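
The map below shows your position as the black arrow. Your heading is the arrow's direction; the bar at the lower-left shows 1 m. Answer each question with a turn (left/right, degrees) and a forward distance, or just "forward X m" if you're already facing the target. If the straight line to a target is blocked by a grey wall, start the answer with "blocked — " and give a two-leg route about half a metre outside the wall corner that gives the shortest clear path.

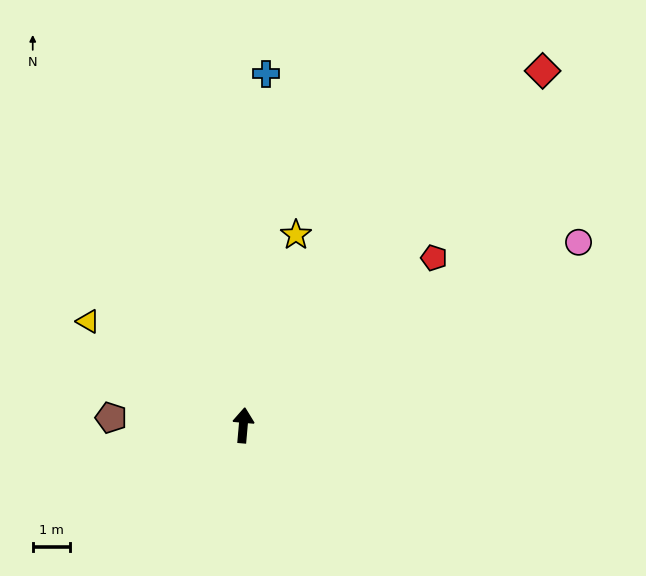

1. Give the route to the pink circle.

turn right 56°, forward 10.2 m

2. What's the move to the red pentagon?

turn right 44°, forward 6.8 m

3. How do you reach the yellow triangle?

turn left 61°, forward 5.0 m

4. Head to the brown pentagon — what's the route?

turn left 92°, forward 3.5 m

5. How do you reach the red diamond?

turn right 35°, forward 12.4 m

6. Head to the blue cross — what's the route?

forward 9.4 m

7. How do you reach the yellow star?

turn right 10°, forward 5.3 m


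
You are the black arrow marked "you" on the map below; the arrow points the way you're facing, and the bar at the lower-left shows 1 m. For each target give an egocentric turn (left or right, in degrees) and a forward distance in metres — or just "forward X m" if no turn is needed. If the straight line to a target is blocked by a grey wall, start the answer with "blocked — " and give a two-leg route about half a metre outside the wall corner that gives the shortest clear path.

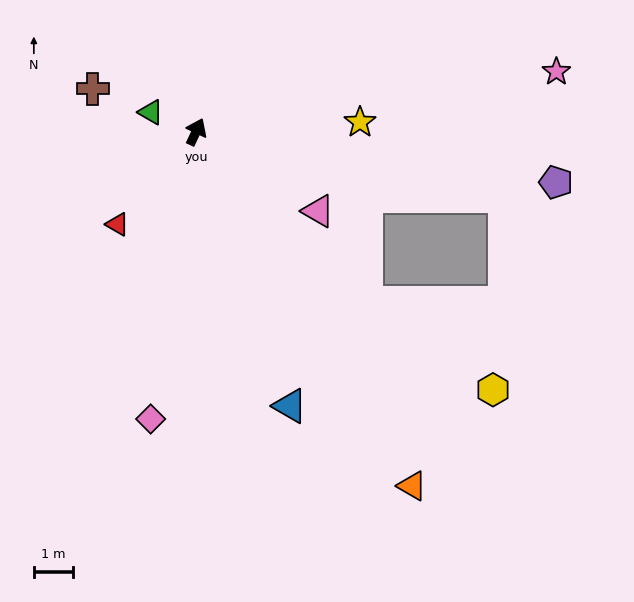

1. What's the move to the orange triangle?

turn right 123°, forward 10.5 m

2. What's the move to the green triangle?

turn left 92°, forward 1.3 m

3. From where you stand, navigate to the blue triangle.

turn right 136°, forward 7.4 m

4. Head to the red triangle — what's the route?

turn left 165°, forward 3.1 m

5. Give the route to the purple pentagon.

turn right 73°, forward 9.2 m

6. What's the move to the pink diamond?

turn right 164°, forward 7.4 m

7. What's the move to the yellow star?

turn right 61°, forward 4.2 m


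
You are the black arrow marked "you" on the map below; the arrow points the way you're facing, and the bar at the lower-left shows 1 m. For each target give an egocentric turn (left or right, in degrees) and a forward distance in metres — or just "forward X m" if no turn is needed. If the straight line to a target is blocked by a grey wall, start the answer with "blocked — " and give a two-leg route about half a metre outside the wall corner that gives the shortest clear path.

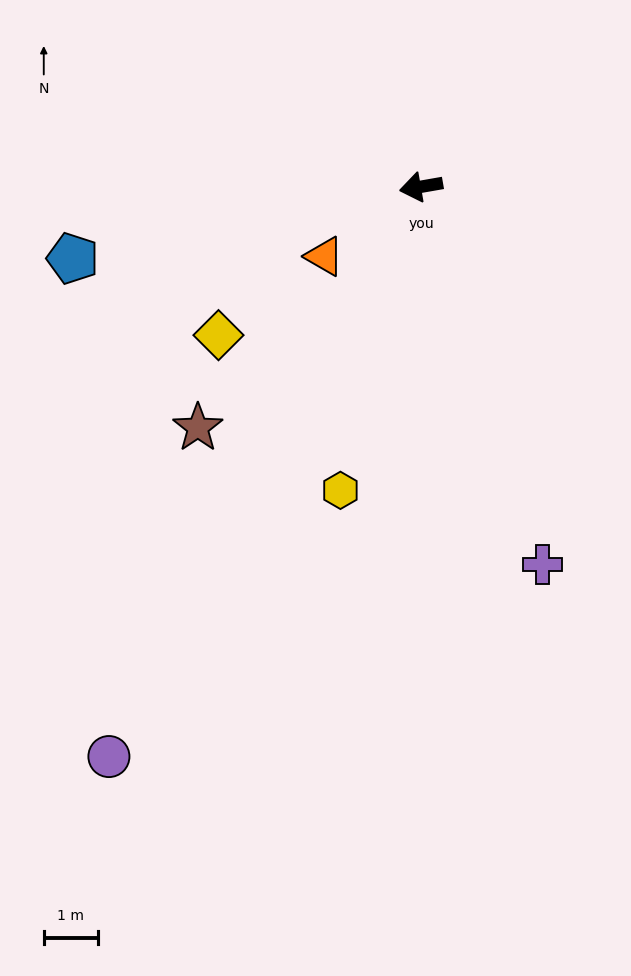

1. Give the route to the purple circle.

turn left 51°, forward 12.0 m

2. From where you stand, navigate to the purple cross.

turn left 98°, forward 7.3 m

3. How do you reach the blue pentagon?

forward 6.5 m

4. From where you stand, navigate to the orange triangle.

turn left 26°, forward 2.2 m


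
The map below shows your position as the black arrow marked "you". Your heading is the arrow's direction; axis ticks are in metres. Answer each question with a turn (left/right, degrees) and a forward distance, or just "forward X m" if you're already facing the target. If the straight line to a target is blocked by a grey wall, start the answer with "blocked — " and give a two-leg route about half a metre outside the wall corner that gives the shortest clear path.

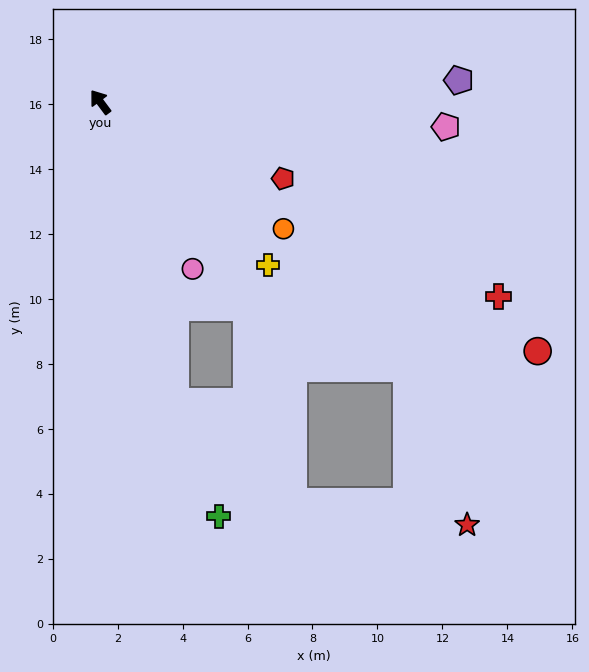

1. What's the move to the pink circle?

turn left 172°, forward 5.9 m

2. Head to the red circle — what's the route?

turn right 156°, forward 15.5 m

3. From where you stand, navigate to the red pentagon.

turn right 149°, forward 6.1 m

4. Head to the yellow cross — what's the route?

turn right 171°, forward 7.2 m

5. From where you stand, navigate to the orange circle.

turn right 161°, forward 6.9 m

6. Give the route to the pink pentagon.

turn right 131°, forward 10.7 m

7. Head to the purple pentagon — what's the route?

turn right 123°, forward 11.1 m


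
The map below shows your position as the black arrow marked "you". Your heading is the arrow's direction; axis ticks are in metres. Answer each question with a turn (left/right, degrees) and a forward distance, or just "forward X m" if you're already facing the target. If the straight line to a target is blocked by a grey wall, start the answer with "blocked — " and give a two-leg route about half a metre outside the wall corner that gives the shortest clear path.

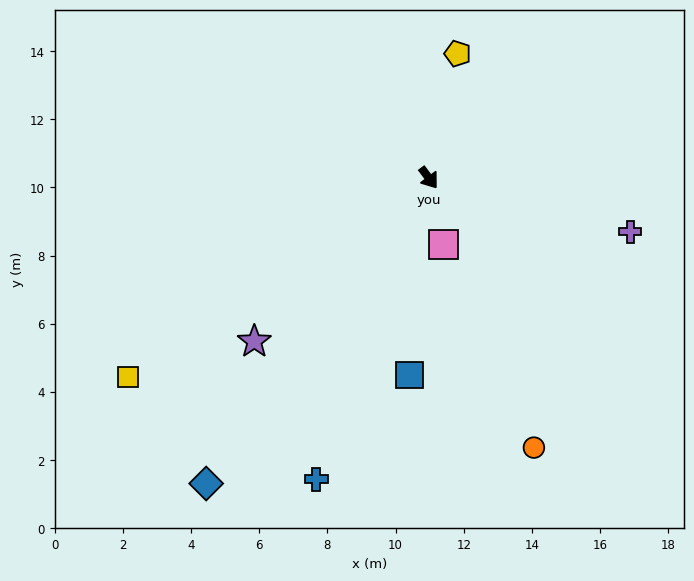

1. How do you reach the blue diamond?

turn right 73°, forward 11.1 m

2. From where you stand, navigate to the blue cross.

turn right 57°, forward 9.4 m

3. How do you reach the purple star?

turn right 84°, forward 7.0 m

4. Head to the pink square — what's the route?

turn right 24°, forward 2.0 m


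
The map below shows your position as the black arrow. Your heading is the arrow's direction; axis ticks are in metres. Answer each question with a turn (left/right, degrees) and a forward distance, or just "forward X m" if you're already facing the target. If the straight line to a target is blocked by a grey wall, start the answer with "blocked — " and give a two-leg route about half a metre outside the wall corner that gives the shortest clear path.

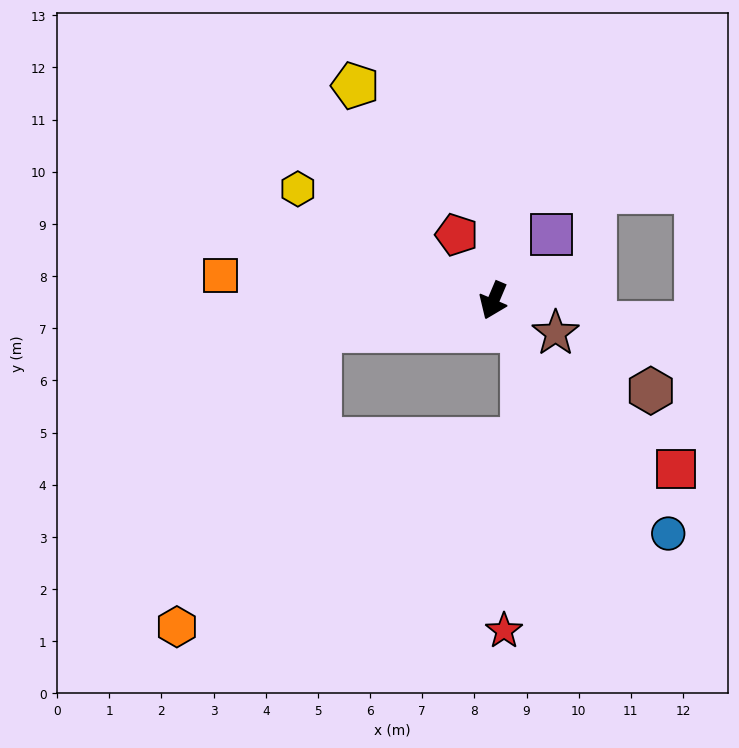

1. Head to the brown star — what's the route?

turn left 85°, forward 1.3 m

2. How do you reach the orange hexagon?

blocked — turn right 57°, forward 3.4 m, then turn left 54°, forward 6.3 m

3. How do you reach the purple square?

turn left 161°, forward 1.7 m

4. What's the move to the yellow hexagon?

turn right 97°, forward 4.3 m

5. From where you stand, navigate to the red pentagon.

turn right 128°, forward 1.4 m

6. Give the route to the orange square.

turn right 72°, forward 5.2 m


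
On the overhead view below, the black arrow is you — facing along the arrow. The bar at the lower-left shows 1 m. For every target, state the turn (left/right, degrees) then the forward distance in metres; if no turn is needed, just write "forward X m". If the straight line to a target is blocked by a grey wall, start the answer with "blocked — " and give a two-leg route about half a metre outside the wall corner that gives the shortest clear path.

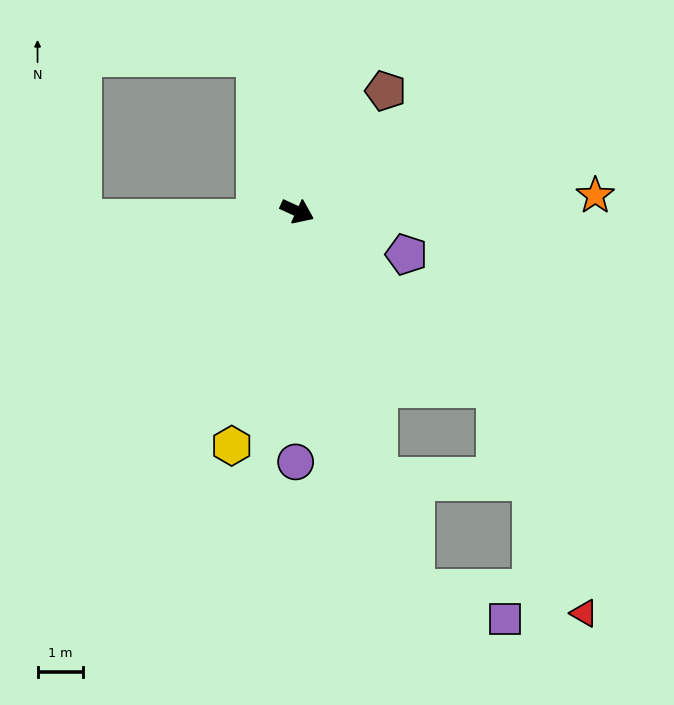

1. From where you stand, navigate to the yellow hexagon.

turn right 81°, forward 5.3 m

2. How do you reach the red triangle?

blocked — turn right 17°, forward 5.8 m, then turn right 27°, forward 5.3 m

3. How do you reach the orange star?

turn left 28°, forward 6.6 m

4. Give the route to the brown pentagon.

turn left 78°, forward 3.3 m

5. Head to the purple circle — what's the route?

turn right 66°, forward 5.5 m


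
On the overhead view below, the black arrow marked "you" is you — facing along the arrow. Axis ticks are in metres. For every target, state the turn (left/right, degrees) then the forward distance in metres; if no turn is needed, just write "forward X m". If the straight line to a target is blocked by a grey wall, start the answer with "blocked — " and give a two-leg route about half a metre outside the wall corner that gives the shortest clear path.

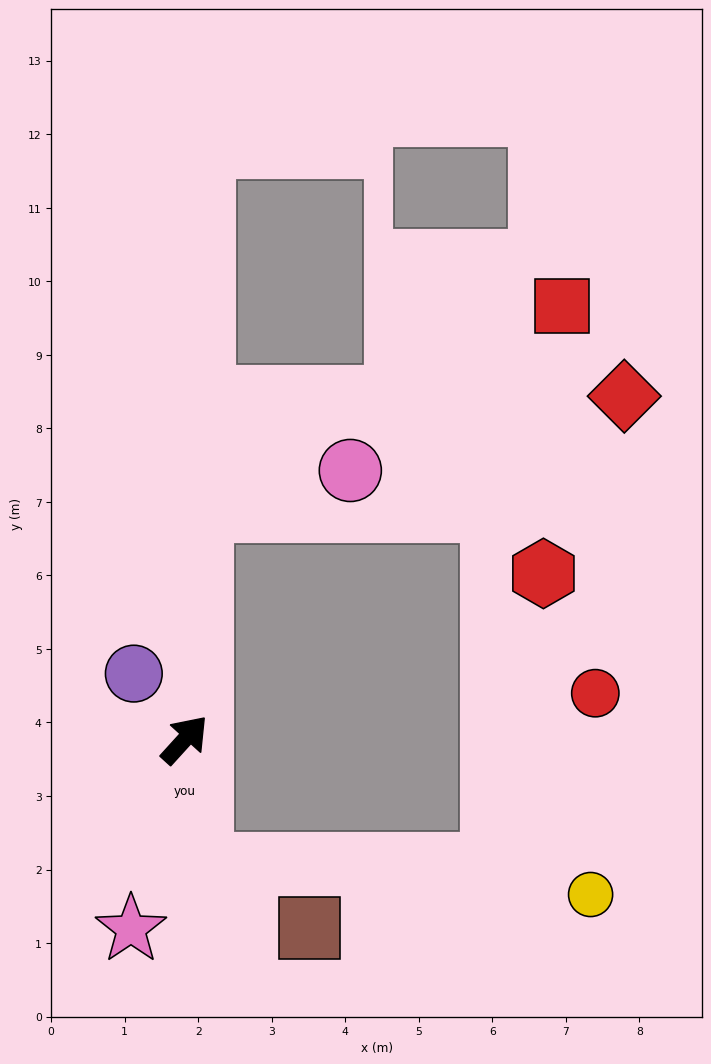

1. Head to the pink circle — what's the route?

blocked — turn left 38°, forward 3.1 m, then turn right 70°, forward 2.1 m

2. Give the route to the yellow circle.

blocked — turn right 130°, forward 1.7 m, then turn left 78°, forward 5.3 m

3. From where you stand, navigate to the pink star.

turn right 154°, forward 2.7 m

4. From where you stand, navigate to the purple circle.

turn left 80°, forward 1.1 m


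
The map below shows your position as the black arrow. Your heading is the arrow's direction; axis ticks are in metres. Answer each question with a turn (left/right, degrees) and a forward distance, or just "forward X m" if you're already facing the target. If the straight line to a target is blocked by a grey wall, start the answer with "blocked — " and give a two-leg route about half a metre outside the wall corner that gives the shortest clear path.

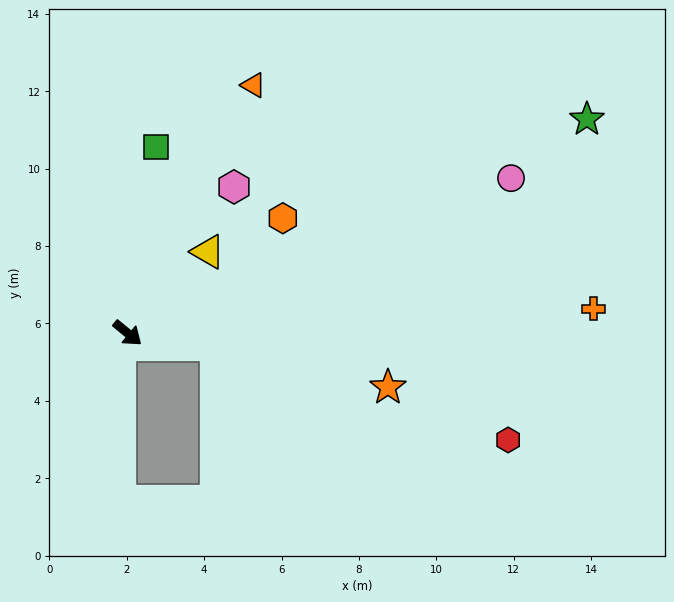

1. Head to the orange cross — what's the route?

turn left 42°, forward 12.0 m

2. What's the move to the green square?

turn left 121°, forward 4.9 m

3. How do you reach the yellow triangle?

turn left 85°, forward 3.0 m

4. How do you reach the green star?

turn left 64°, forward 13.1 m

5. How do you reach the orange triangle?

turn left 103°, forward 7.2 m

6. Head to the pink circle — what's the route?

turn left 61°, forward 10.7 m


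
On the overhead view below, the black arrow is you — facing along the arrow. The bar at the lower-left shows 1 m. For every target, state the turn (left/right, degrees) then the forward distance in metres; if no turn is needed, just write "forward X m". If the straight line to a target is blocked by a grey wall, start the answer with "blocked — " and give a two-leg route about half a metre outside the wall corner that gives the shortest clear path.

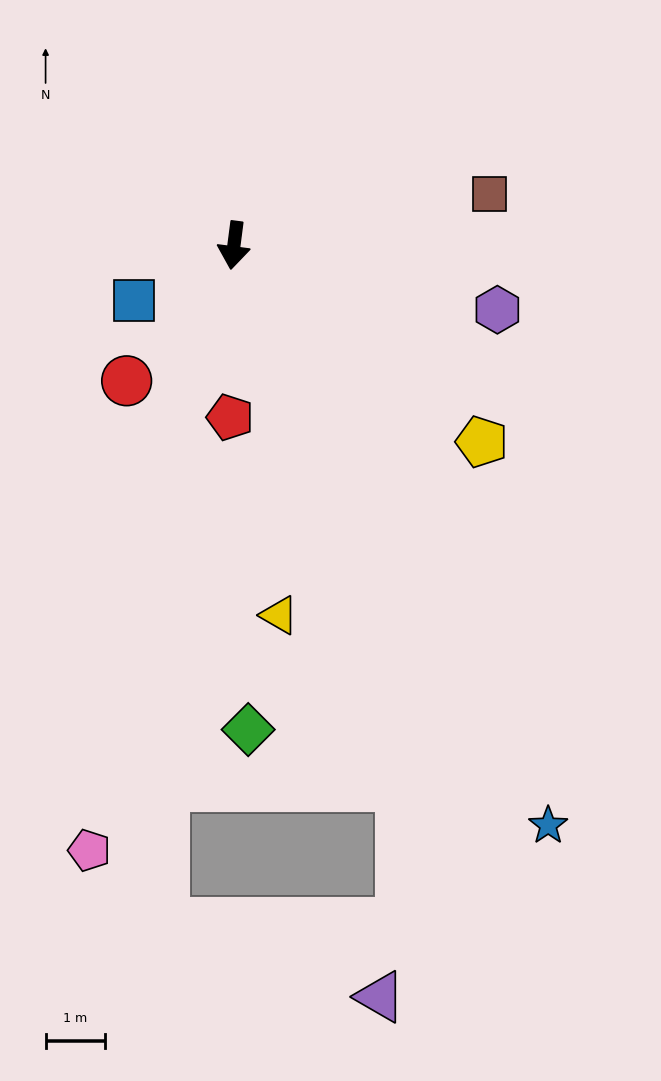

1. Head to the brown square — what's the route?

turn left 109°, forward 4.4 m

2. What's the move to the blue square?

turn right 54°, forward 1.9 m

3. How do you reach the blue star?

turn left 36°, forward 11.2 m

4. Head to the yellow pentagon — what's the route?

turn left 59°, forward 5.3 m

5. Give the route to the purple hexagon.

turn left 84°, forward 4.6 m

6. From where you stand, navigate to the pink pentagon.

turn right 6°, forward 10.5 m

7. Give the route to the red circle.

turn right 31°, forward 2.9 m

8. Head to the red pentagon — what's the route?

turn left 6°, forward 2.9 m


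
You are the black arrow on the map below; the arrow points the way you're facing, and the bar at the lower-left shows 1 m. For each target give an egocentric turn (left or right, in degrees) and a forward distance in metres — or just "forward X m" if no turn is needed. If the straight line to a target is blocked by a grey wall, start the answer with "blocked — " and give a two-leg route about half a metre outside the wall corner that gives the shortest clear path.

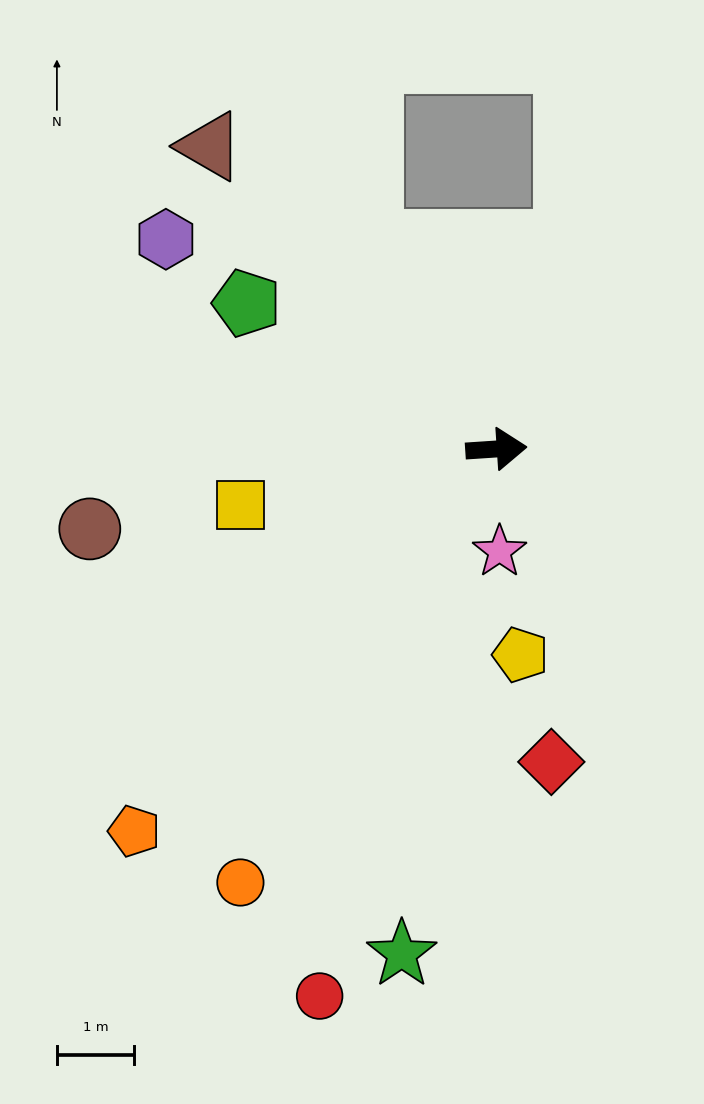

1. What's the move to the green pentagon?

turn left 146°, forward 3.7 m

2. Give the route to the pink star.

turn right 92°, forward 1.3 m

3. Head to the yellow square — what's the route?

turn right 171°, forward 3.4 m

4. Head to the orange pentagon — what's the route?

turn right 137°, forward 6.8 m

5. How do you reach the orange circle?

turn right 124°, forward 6.5 m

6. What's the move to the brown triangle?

turn left 130°, forward 5.4 m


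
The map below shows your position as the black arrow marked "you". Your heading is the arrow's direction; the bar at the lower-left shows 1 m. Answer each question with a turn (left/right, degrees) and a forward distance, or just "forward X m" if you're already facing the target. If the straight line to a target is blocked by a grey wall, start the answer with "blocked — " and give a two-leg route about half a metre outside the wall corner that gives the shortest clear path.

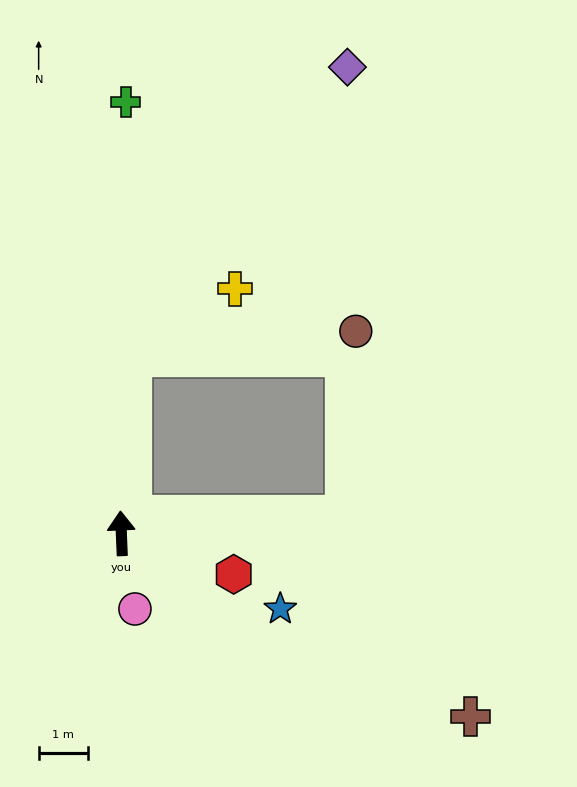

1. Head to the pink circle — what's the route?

turn right 172°, forward 1.6 m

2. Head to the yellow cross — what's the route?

blocked — turn right 6°, forward 3.6 m, then turn right 54°, forward 2.5 m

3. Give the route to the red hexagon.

turn right 112°, forward 2.4 m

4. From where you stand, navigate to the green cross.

turn right 3°, forward 8.8 m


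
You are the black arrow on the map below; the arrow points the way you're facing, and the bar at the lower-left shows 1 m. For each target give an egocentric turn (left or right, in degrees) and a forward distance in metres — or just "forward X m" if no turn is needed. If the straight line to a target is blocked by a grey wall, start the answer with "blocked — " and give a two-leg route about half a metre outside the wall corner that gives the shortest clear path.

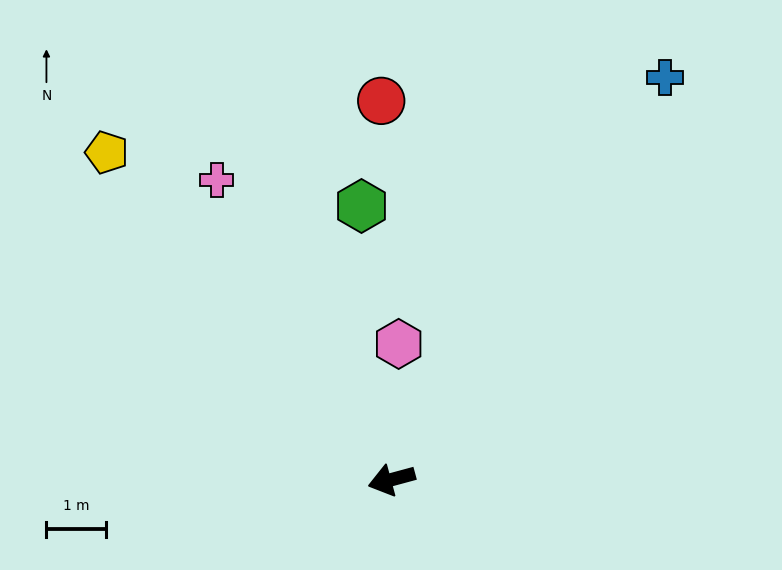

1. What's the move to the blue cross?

turn right 139°, forward 8.2 m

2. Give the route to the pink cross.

turn right 75°, forward 5.9 m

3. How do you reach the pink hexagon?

turn right 108°, forward 2.3 m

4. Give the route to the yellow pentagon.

turn right 64°, forward 7.3 m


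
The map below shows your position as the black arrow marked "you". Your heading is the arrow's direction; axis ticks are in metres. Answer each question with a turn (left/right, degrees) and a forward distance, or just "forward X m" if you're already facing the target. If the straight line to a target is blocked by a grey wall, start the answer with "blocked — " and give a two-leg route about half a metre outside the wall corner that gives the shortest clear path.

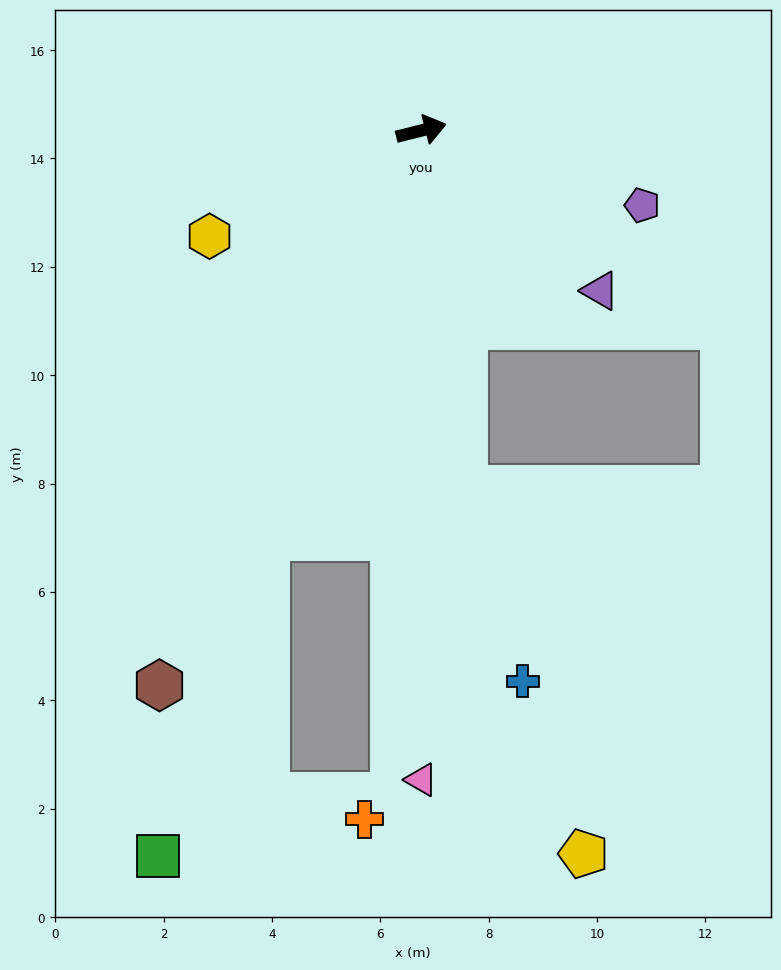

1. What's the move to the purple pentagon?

turn right 33°, forward 4.3 m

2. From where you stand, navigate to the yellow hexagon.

turn right 168°, forward 4.4 m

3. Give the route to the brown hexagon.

turn right 129°, forward 11.3 m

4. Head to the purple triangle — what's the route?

turn right 56°, forward 4.4 m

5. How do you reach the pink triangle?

turn right 104°, forward 12.0 m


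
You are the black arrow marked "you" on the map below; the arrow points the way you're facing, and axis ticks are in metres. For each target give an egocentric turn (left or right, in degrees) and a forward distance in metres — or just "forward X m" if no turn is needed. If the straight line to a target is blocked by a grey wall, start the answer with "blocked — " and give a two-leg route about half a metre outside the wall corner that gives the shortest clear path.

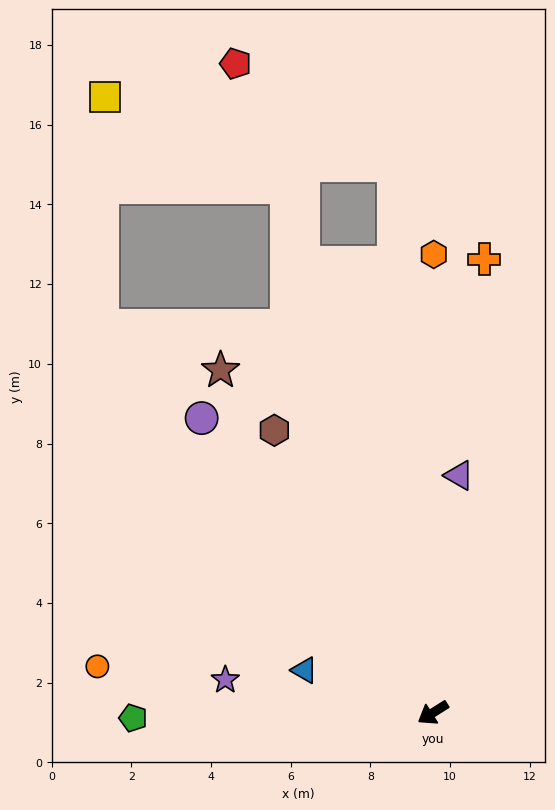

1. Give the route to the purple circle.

turn right 84°, forward 9.4 m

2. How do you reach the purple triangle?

turn right 128°, forward 6.0 m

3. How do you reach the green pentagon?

turn right 31°, forward 7.5 m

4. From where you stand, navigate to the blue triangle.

turn right 50°, forward 3.4 m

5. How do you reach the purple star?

turn right 41°, forward 5.3 m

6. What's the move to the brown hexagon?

turn right 93°, forward 8.1 m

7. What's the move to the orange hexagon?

turn right 122°, forward 11.5 m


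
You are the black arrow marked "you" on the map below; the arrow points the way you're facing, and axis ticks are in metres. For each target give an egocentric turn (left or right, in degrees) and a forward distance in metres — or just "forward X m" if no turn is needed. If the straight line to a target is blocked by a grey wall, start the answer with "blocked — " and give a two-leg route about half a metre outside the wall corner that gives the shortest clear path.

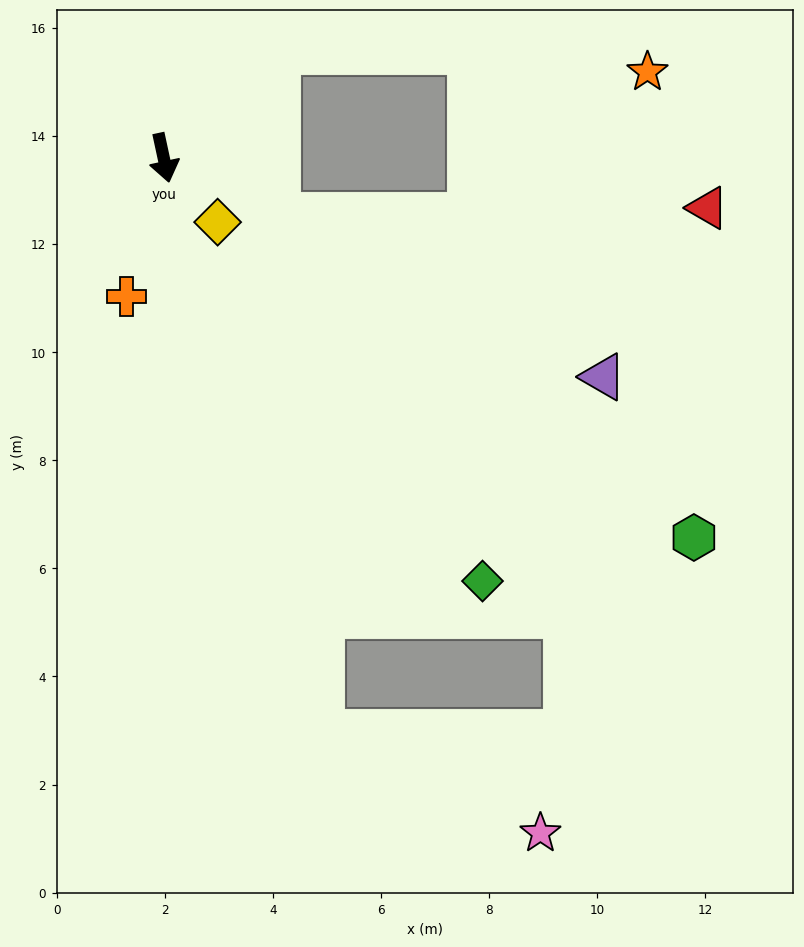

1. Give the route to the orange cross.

turn right 27°, forward 2.7 m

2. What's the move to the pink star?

blocked — turn left 3°, forward 11.0 m, then turn left 50°, forward 4.4 m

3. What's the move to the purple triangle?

turn left 51°, forward 9.1 m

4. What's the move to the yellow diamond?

turn left 28°, forward 1.6 m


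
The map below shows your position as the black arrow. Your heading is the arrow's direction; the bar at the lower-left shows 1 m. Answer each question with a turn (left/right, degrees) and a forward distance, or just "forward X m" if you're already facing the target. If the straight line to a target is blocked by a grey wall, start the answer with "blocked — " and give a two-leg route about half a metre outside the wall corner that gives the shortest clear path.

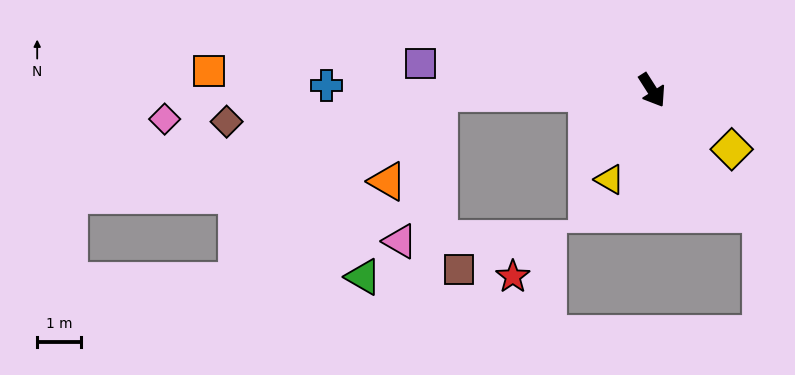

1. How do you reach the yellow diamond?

turn left 21°, forward 2.3 m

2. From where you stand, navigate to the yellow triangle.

turn right 58°, forward 2.3 m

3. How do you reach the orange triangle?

blocked — turn right 122°, forward 4.9 m, then turn left 59°, forward 2.3 m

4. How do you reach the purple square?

turn right 129°, forward 5.3 m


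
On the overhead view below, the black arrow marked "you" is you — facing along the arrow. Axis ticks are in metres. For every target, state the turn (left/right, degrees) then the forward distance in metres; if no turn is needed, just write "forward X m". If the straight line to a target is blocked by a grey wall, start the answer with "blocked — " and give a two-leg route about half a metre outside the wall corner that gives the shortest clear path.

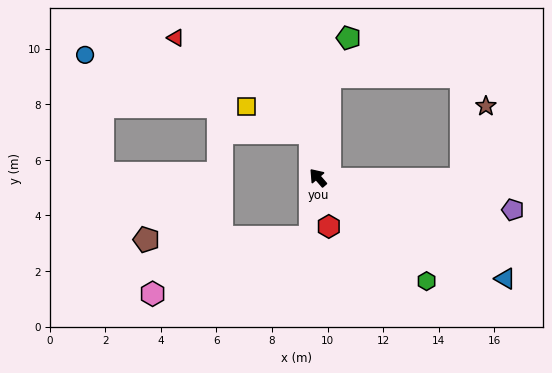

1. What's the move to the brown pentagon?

blocked — turn left 131°, forward 2.2 m, then turn right 81°, forward 5.9 m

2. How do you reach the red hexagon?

turn left 152°, forward 1.8 m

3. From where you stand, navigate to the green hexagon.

turn right 175°, forward 5.4 m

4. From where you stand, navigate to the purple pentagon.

turn right 140°, forward 7.1 m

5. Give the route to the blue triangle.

turn right 159°, forward 7.7 m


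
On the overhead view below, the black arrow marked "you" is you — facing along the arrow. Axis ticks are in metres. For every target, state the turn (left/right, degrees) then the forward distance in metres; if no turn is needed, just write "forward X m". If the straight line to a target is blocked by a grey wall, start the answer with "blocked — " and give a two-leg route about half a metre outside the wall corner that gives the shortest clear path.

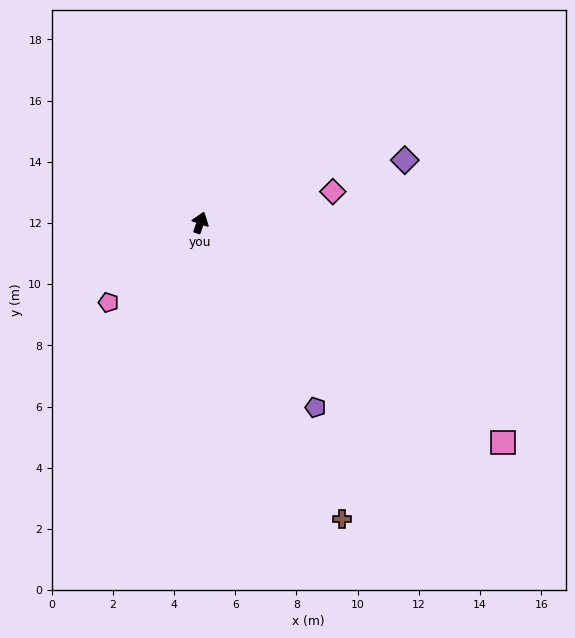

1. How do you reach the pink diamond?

turn right 58°, forward 4.4 m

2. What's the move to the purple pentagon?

turn right 129°, forward 7.1 m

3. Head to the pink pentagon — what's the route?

turn left 150°, forward 4.0 m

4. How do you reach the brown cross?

turn right 135°, forward 10.7 m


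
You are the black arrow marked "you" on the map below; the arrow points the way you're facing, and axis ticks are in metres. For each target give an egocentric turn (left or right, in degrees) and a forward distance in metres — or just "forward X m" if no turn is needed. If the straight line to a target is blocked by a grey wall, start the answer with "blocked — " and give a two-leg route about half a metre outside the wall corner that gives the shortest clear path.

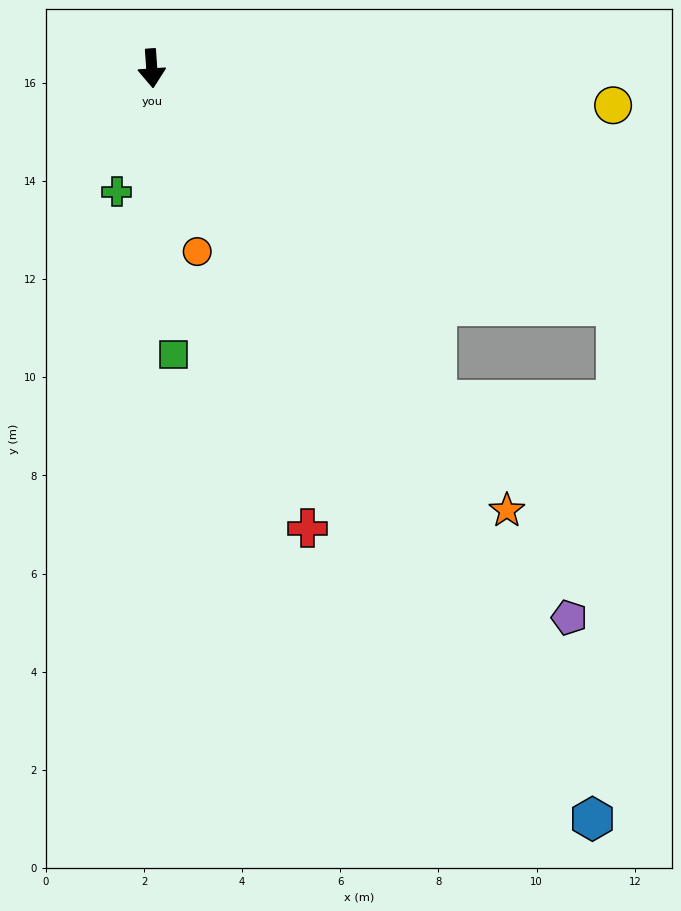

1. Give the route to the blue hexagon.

turn left 26°, forward 17.7 m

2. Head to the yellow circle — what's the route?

turn left 81°, forward 9.4 m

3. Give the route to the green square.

forward 5.9 m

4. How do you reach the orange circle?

turn left 10°, forward 3.8 m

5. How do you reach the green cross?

turn right 20°, forward 2.6 m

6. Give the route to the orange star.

turn left 35°, forward 11.6 m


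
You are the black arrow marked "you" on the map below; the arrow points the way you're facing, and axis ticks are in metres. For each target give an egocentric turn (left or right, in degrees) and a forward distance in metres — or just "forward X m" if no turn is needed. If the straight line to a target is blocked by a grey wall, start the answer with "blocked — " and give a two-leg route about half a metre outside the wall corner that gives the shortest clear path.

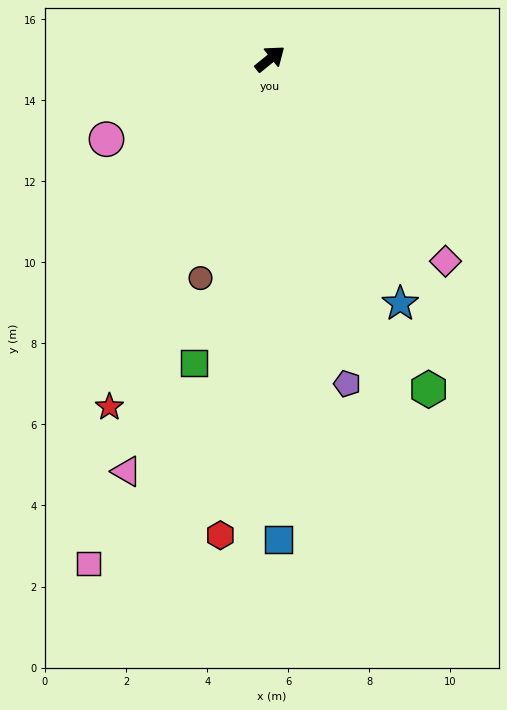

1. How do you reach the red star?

turn right 154°, forward 9.5 m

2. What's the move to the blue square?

turn right 128°, forward 11.9 m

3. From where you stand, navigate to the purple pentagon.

turn right 116°, forward 8.2 m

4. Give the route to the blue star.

turn right 101°, forward 6.8 m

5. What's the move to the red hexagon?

turn right 135°, forward 11.8 m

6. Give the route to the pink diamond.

turn right 88°, forward 6.6 m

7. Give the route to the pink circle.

turn left 167°, forward 4.5 m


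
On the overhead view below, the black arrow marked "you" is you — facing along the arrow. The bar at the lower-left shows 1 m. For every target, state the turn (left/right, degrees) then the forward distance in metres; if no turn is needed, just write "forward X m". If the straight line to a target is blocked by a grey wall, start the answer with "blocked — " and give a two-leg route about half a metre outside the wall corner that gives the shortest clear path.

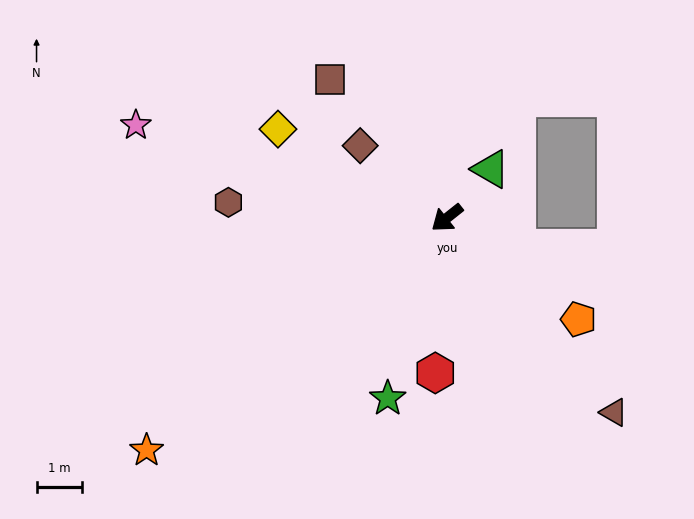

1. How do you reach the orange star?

forward 8.4 m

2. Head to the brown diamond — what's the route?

turn right 78°, forward 2.5 m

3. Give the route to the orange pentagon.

turn left 104°, forward 3.7 m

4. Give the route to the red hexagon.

turn left 47°, forward 3.4 m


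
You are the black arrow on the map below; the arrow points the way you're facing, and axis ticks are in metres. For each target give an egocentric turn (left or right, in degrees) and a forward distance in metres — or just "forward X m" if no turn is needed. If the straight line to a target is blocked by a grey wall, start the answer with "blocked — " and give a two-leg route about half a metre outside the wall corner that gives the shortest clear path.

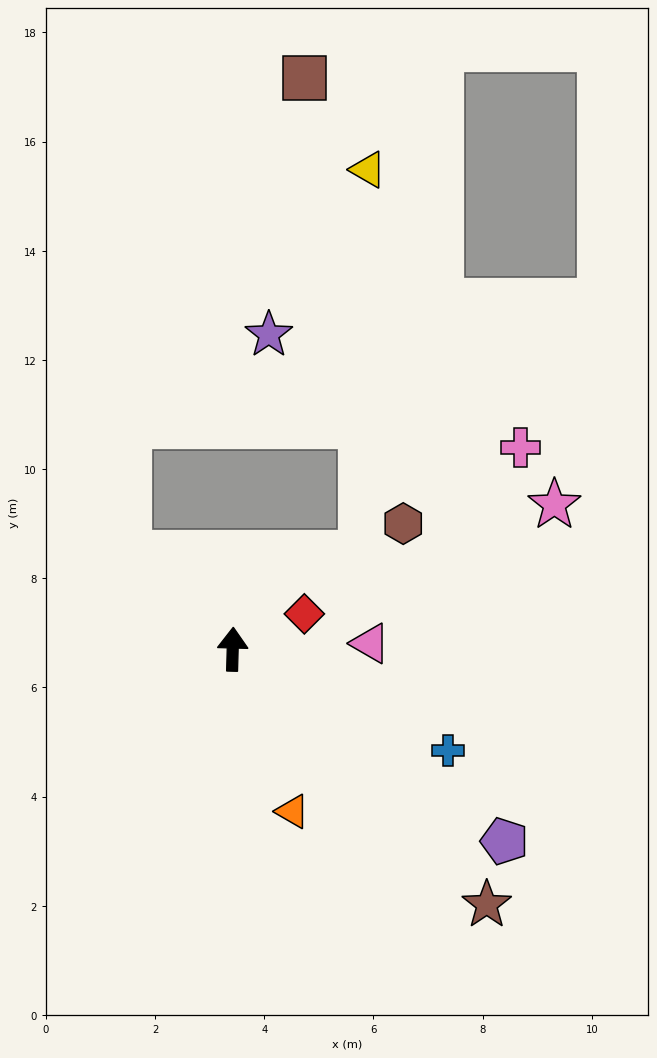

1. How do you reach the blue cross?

turn right 114°, forward 4.4 m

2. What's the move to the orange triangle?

turn right 158°, forward 3.2 m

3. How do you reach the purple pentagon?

turn right 124°, forward 6.1 m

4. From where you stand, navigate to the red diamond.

turn right 62°, forward 1.5 m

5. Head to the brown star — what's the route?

turn right 134°, forward 6.6 m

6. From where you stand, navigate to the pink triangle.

turn right 86°, forward 2.5 m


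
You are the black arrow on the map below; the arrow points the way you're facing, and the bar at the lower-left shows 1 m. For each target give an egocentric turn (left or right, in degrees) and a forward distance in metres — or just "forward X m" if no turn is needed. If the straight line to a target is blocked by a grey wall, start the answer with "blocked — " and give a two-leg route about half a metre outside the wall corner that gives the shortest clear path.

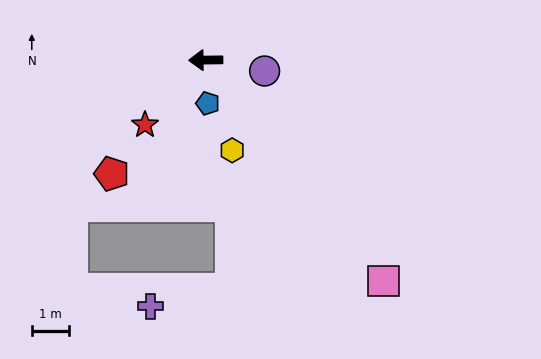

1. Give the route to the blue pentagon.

turn left 92°, forward 1.2 m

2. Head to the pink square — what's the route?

turn left 128°, forward 7.6 m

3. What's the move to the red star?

turn left 46°, forward 2.4 m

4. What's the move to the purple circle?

turn left 169°, forward 1.6 m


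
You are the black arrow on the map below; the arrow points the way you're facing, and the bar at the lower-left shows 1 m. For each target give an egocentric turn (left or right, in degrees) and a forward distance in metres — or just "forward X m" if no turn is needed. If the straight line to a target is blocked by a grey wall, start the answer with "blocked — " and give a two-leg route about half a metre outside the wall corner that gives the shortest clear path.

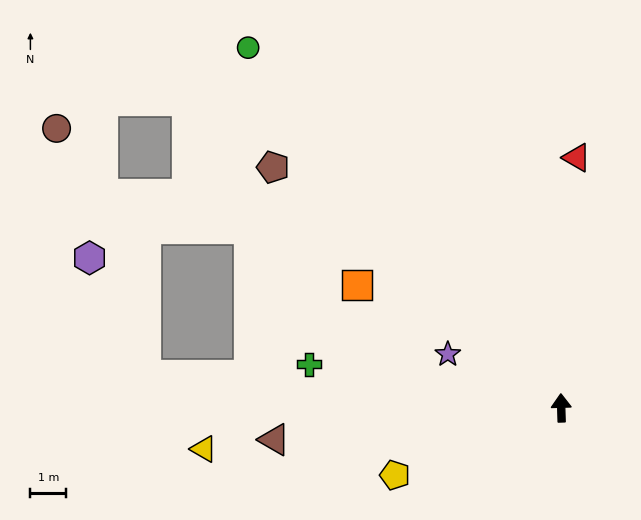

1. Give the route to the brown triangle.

turn left 95°, forward 8.1 m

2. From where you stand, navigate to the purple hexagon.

blocked — turn left 84°, forward 11.6 m, then turn right 60°, forward 3.6 m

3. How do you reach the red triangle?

turn right 5°, forward 7.0 m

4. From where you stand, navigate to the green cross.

turn left 79°, forward 7.1 m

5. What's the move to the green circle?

turn left 39°, forward 13.3 m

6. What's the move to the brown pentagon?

turn left 48°, forward 10.5 m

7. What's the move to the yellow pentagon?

turn left 110°, forward 5.0 m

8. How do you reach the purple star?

turn left 63°, forward 3.5 m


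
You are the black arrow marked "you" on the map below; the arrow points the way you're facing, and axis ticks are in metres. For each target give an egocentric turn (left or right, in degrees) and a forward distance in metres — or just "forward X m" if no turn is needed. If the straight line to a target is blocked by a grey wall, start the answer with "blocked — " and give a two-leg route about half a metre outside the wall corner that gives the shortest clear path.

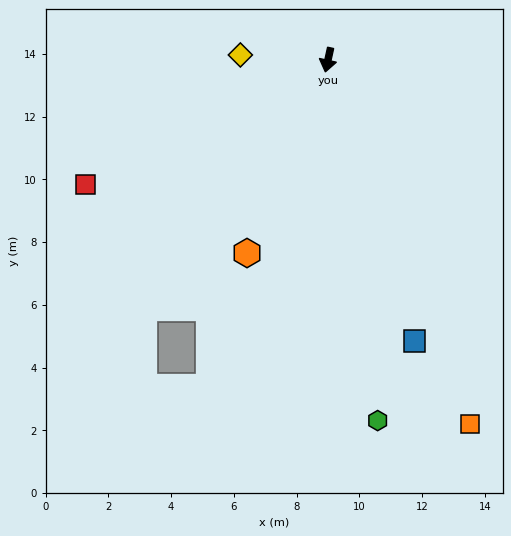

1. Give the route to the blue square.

turn left 29°, forward 9.4 m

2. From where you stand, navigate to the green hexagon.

turn left 20°, forward 11.6 m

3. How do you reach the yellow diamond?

turn right 81°, forward 2.8 m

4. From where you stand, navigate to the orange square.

turn left 34°, forward 12.5 m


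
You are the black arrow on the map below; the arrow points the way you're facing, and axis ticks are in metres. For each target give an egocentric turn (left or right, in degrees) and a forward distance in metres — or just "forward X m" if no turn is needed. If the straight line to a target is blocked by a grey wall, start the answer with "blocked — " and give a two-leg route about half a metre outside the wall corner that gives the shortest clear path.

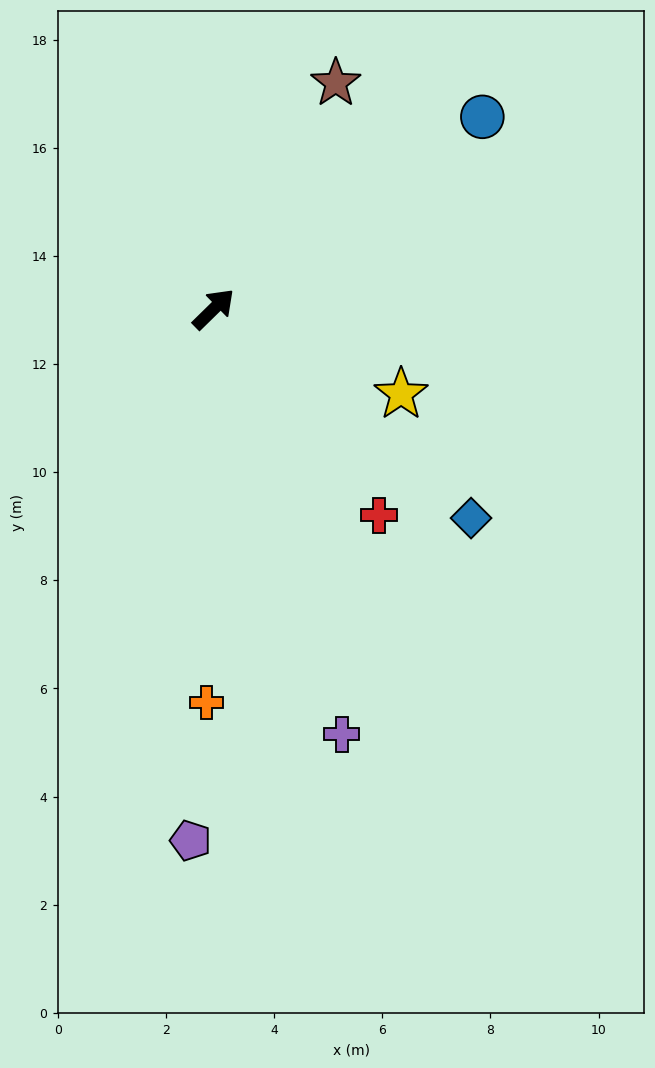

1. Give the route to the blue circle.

turn right 9°, forward 6.1 m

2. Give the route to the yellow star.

turn right 69°, forward 3.8 m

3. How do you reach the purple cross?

turn right 118°, forward 8.2 m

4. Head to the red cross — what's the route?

turn right 96°, forward 4.9 m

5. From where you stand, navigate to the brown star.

turn left 17°, forward 4.8 m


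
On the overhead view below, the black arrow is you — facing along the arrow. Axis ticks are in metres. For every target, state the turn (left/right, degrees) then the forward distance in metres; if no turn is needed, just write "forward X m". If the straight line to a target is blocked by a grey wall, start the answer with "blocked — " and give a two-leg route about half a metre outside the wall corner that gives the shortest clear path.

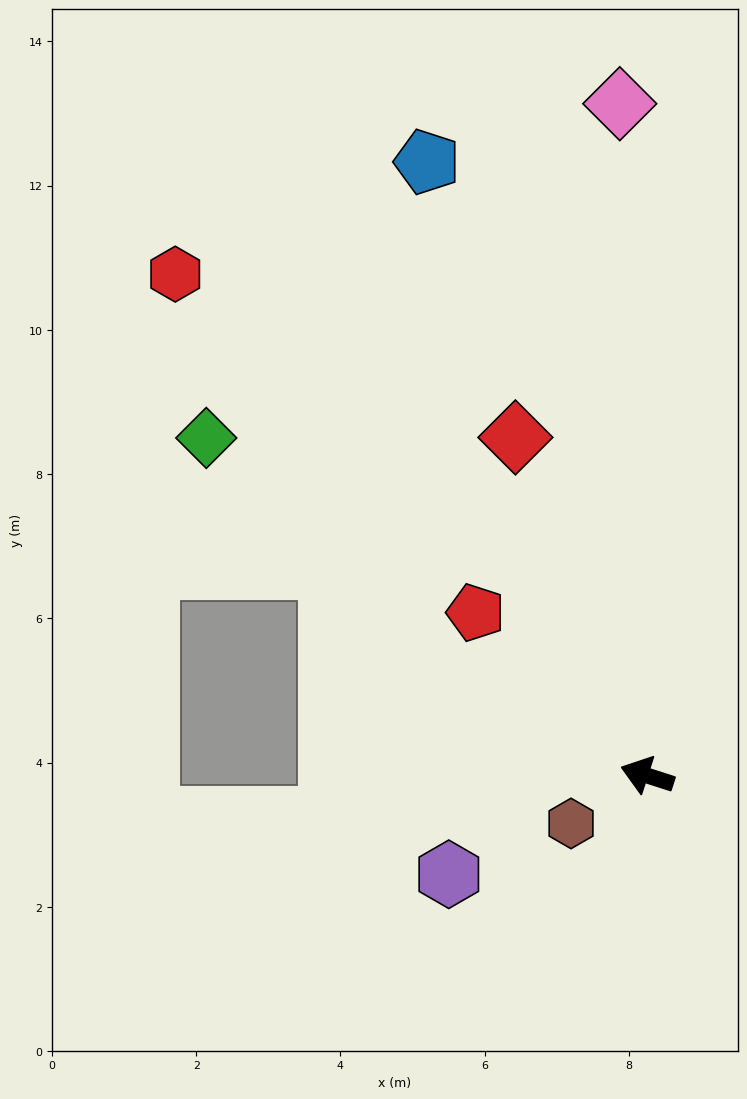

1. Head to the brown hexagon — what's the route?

turn left 50°, forward 1.2 m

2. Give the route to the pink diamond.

turn right 70°, forward 9.3 m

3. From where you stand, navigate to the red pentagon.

turn right 26°, forward 3.3 m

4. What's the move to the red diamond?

turn right 51°, forward 5.0 m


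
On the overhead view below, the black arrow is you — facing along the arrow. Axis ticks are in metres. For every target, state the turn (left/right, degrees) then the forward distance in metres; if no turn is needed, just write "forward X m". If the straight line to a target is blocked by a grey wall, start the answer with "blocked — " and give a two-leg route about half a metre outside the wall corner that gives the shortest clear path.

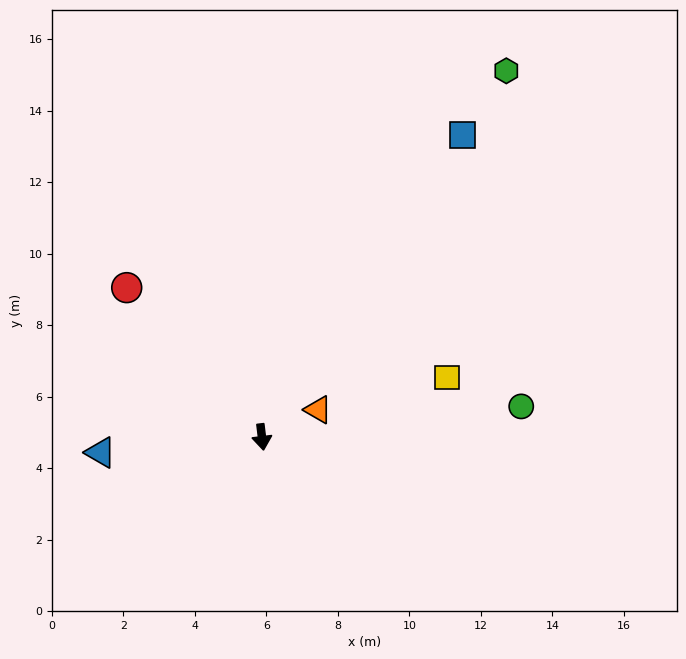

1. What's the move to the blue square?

turn left 140°, forward 10.1 m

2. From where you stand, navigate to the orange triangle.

turn left 109°, forward 1.7 m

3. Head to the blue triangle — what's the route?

turn right 91°, forward 4.5 m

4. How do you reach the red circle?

turn right 145°, forward 5.6 m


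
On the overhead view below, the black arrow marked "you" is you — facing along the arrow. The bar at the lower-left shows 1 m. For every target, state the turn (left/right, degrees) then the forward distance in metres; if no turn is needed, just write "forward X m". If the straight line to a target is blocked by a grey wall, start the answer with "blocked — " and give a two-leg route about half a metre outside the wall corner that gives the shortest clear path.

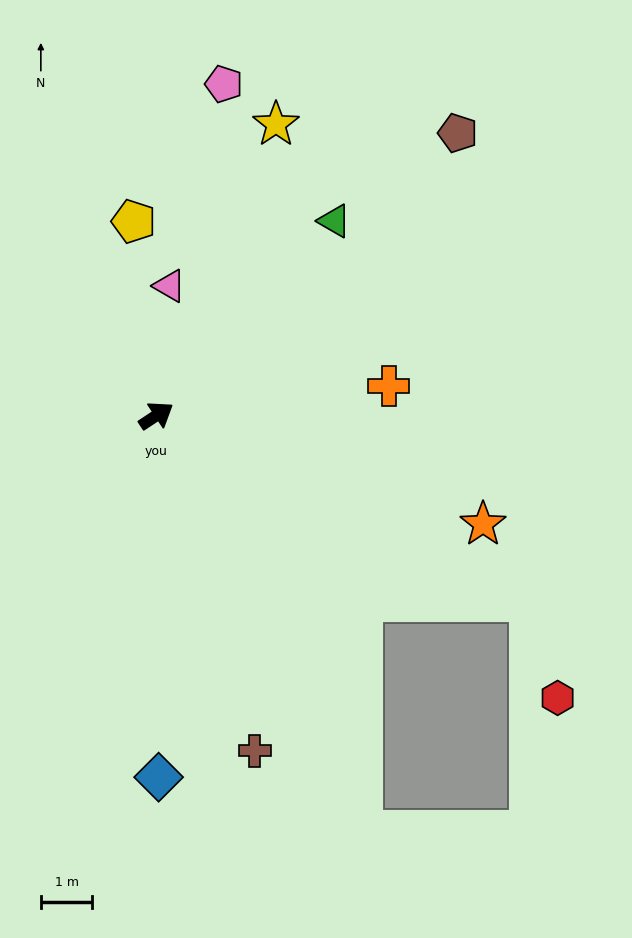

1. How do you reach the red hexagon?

blocked — turn right 60°, forward 8.1 m, then turn right 49°, forward 2.0 m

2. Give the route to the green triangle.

turn left 14°, forward 5.1 m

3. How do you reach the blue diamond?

turn right 123°, forward 7.0 m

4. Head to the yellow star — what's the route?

turn left 34°, forward 6.1 m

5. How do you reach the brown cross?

turn right 107°, forward 6.8 m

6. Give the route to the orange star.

turn right 52°, forward 6.7 m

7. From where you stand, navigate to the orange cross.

turn right 26°, forward 4.6 m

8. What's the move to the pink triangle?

turn left 51°, forward 2.5 m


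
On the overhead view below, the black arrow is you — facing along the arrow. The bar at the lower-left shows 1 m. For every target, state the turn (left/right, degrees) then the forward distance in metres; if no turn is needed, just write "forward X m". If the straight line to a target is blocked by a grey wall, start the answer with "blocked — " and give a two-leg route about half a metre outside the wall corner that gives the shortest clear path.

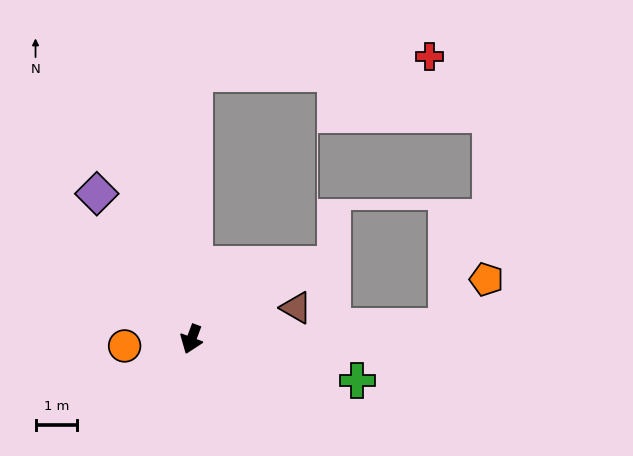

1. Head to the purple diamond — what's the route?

turn right 127°, forward 4.2 m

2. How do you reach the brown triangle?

turn left 127°, forward 2.6 m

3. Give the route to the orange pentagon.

blocked — turn left 114°, forward 6.1 m, then turn left 45°, forward 1.5 m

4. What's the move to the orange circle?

turn right 64°, forward 1.6 m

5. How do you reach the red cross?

blocked — turn right 160°, forward 6.4 m, then turn right 85°, forward 5.6 m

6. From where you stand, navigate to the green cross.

turn left 96°, forward 4.1 m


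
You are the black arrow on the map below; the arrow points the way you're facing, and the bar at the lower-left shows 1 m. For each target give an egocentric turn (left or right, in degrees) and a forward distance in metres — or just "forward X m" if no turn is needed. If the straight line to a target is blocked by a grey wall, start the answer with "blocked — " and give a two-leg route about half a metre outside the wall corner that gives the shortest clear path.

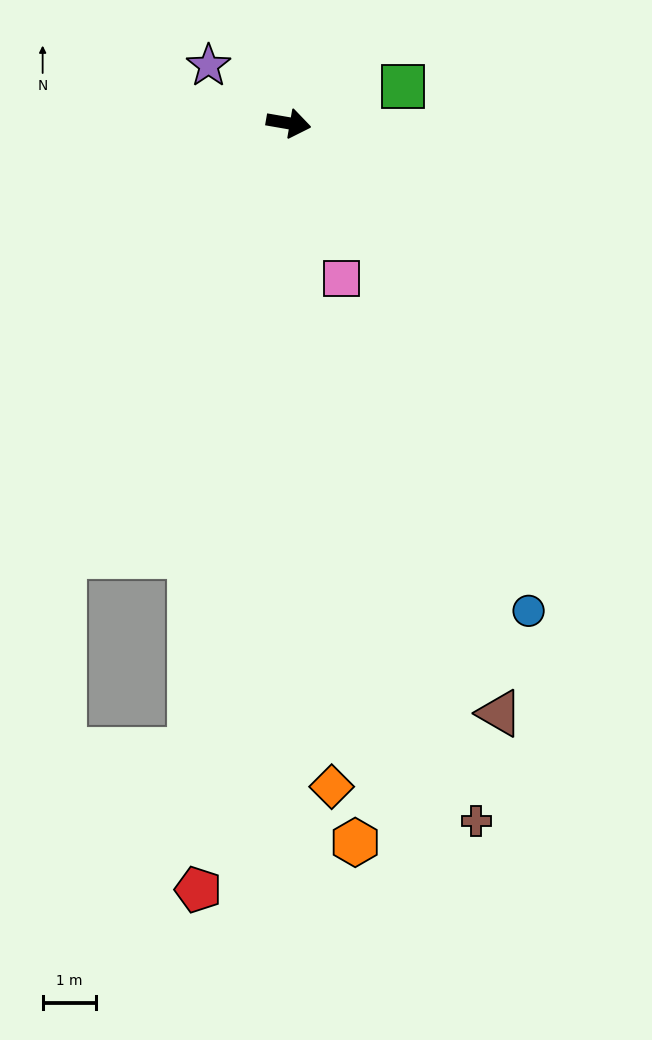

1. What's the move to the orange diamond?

turn right 76°, forward 12.6 m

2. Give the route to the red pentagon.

turn right 87°, forward 14.6 m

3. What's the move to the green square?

turn left 28°, forward 2.3 m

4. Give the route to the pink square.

turn right 61°, forward 3.1 m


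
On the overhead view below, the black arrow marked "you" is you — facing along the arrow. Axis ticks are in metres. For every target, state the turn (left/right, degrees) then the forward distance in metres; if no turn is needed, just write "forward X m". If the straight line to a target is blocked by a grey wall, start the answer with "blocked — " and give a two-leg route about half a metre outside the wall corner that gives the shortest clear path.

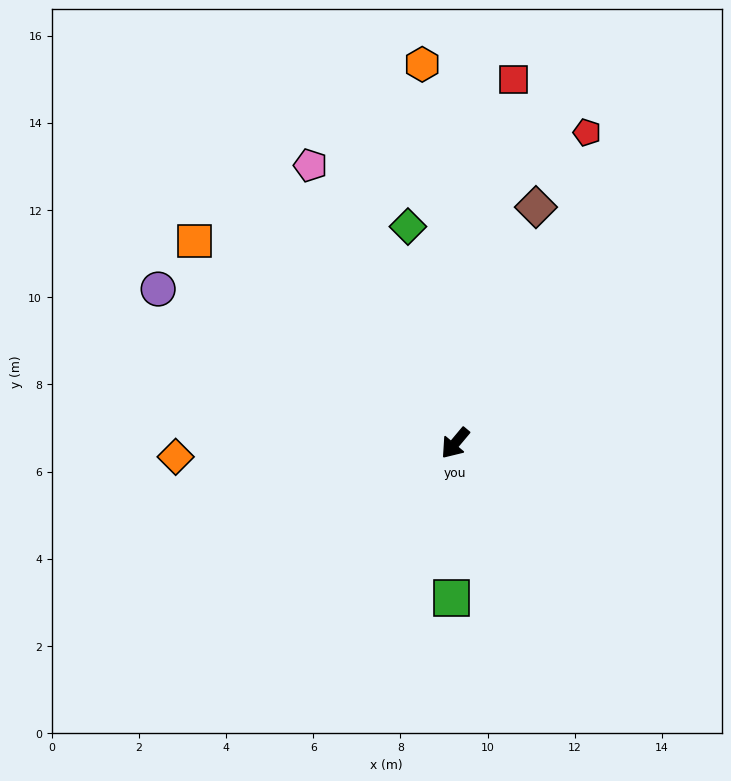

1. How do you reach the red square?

turn right 149°, forward 8.4 m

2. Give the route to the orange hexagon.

turn right 135°, forward 8.7 m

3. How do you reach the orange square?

turn right 88°, forward 7.6 m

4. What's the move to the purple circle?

turn right 77°, forward 7.7 m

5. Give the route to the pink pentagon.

turn right 113°, forward 7.2 m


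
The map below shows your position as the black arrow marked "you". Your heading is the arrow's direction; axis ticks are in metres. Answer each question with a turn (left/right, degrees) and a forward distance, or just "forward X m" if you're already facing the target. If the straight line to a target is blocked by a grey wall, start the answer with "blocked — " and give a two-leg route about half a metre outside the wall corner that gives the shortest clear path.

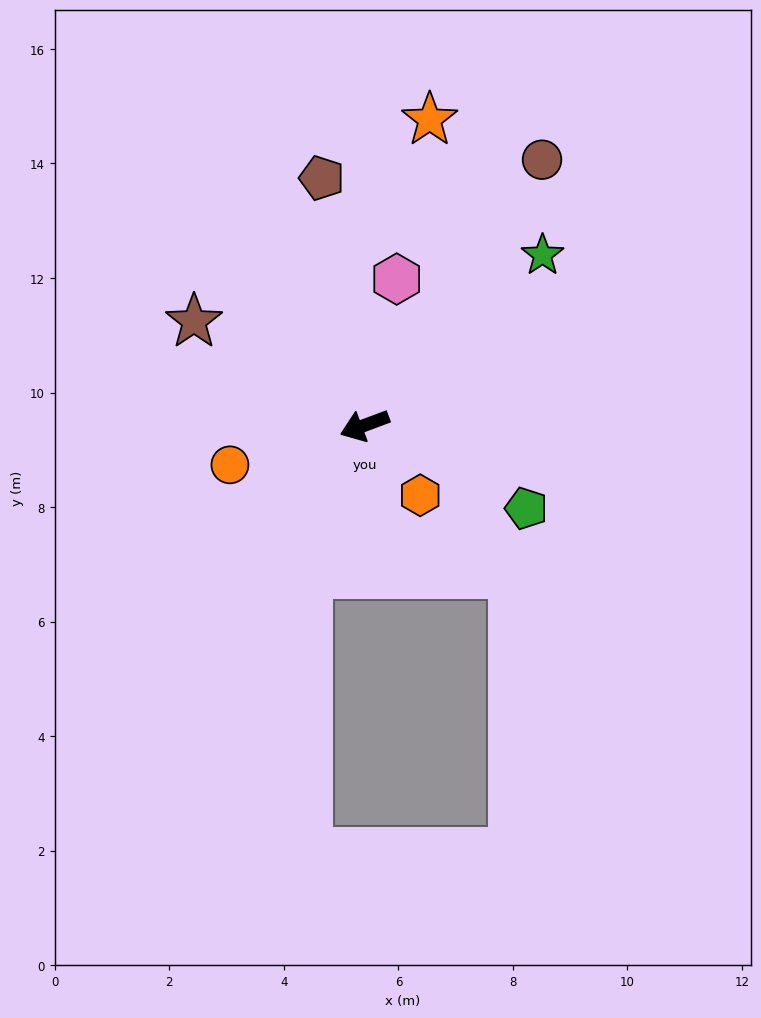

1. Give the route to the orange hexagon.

turn left 108°, forward 1.6 m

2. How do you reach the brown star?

turn right 52°, forward 3.5 m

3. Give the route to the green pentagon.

turn left 132°, forward 3.2 m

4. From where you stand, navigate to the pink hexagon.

turn right 123°, forward 2.6 m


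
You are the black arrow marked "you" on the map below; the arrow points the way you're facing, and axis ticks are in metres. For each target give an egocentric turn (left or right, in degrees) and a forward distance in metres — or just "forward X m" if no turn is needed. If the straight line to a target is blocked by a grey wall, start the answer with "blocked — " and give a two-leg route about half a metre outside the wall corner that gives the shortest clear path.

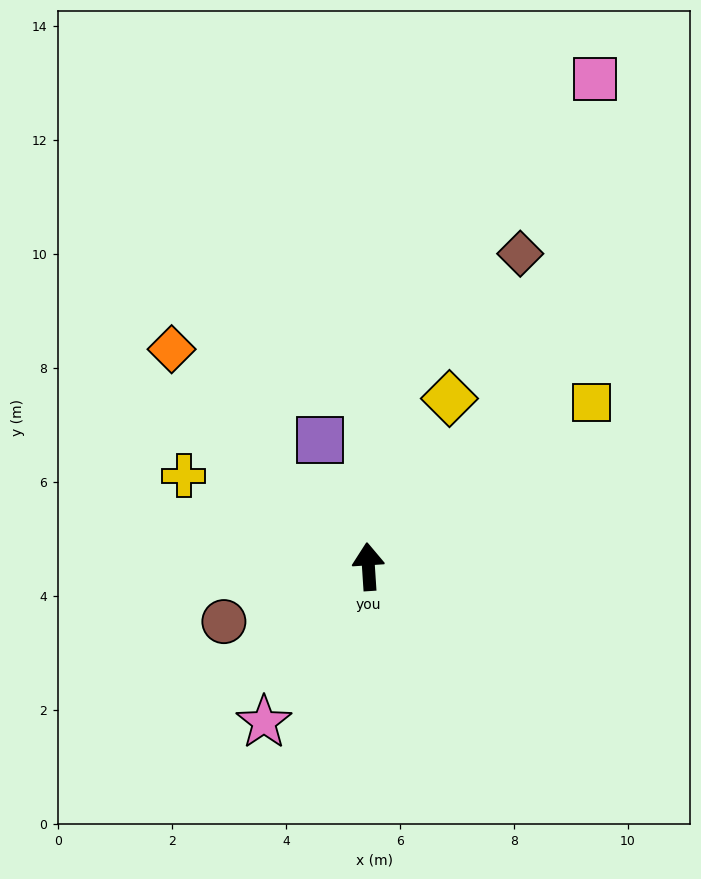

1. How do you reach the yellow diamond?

turn right 29°, forward 3.3 m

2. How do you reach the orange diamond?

turn left 38°, forward 5.1 m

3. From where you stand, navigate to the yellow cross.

turn left 60°, forward 3.6 m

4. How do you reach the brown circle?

turn left 107°, forward 2.7 m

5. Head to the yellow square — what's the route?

turn right 57°, forward 4.9 m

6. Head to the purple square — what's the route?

turn left 17°, forward 2.4 m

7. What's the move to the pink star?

turn left 142°, forward 3.3 m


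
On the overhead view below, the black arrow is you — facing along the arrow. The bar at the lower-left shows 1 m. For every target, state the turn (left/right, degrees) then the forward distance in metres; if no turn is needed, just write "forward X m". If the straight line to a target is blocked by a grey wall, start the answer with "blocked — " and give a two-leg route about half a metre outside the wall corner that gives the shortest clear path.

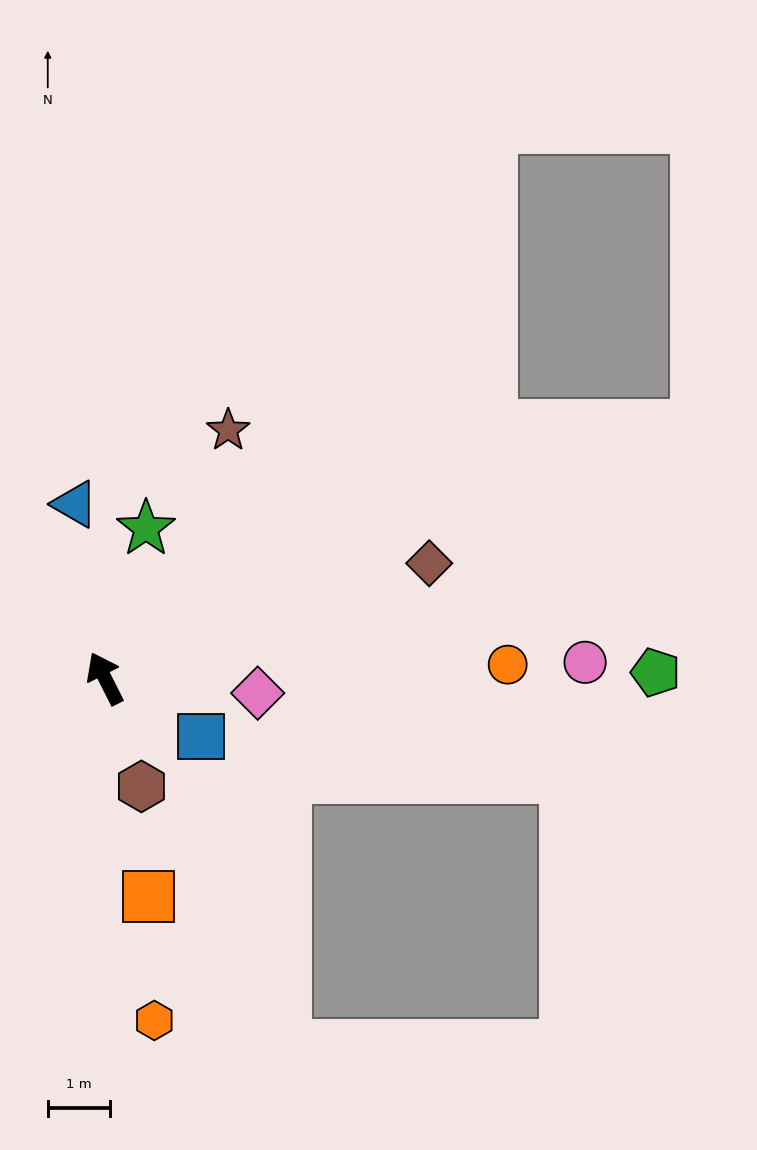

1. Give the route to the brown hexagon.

turn left 172°, forward 1.8 m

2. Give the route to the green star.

turn right 42°, forward 2.5 m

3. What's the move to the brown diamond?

turn right 97°, forward 5.6 m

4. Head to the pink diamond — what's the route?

turn right 122°, forward 2.5 m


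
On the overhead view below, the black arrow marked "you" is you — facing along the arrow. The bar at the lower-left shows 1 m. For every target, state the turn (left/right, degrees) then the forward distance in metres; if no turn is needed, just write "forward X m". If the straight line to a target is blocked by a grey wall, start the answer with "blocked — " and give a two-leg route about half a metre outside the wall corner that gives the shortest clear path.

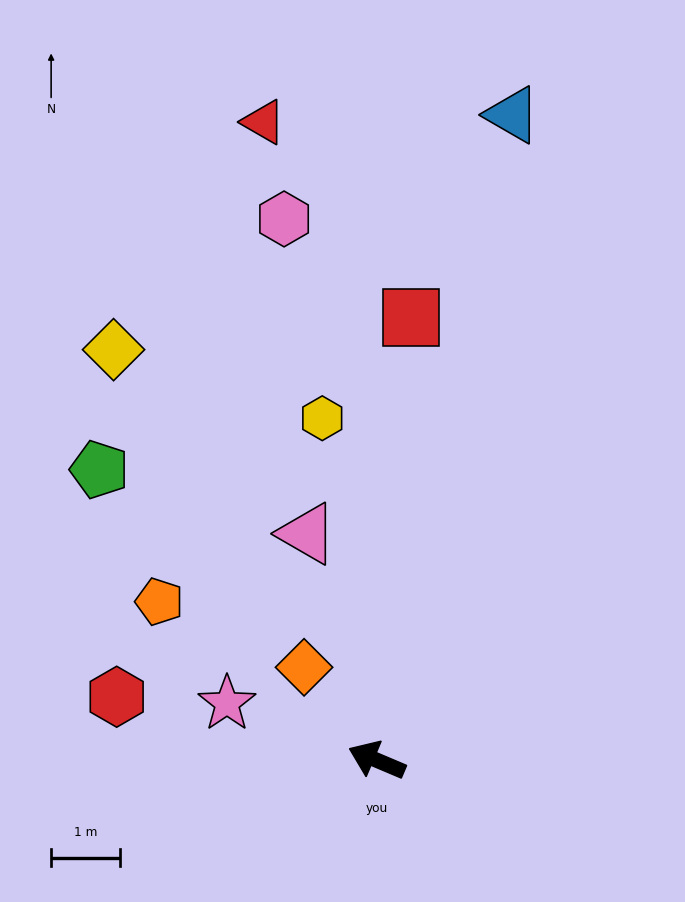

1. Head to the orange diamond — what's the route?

turn right 29°, forward 1.7 m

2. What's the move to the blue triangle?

turn right 79°, forward 9.5 m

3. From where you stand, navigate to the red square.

turn right 71°, forward 6.4 m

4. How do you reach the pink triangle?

turn right 50°, forward 3.4 m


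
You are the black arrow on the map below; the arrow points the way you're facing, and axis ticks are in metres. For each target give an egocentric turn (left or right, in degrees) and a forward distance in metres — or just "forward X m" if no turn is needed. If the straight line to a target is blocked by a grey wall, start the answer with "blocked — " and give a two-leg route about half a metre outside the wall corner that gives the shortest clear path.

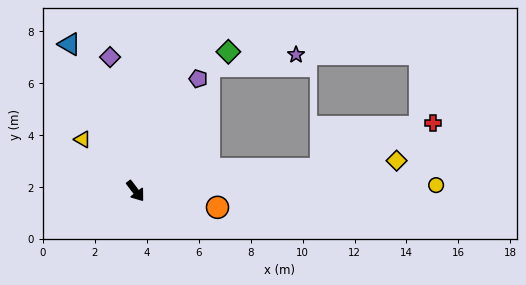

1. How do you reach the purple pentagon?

turn left 114°, forward 5.0 m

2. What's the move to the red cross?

blocked — turn left 60°, forward 7.2 m, then turn left 15°, forward 4.7 m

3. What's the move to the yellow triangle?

turn right 171°, forward 2.8 m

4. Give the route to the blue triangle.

turn left 167°, forward 6.2 m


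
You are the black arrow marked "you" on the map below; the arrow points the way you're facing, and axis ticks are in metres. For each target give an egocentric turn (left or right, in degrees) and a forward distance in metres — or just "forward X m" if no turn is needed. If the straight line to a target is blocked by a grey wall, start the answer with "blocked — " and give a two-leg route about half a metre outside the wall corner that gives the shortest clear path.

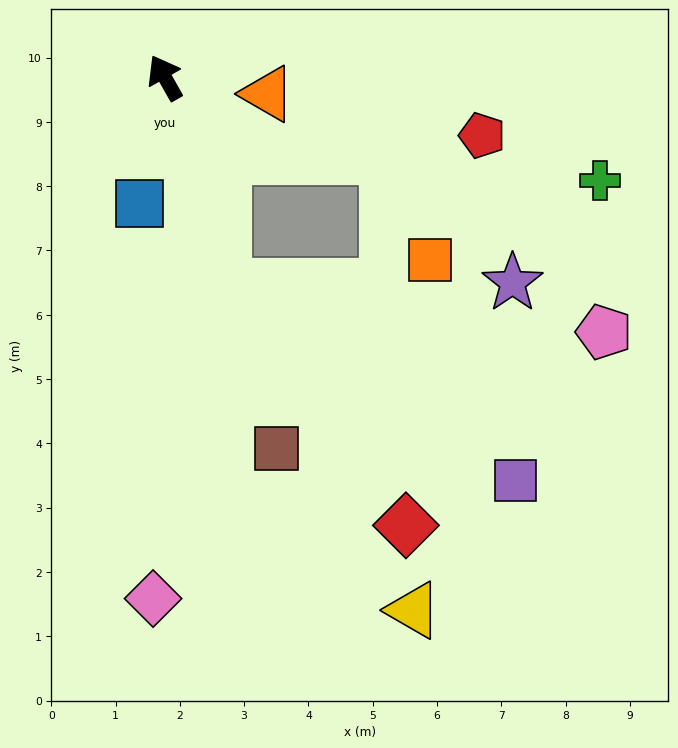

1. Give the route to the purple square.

blocked — turn left 166°, forward 3.4 m, then turn left 41°, forward 5.4 m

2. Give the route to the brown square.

turn left 167°, forward 6.0 m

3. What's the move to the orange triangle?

turn right 128°, forward 1.6 m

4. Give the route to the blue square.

turn left 139°, forward 2.0 m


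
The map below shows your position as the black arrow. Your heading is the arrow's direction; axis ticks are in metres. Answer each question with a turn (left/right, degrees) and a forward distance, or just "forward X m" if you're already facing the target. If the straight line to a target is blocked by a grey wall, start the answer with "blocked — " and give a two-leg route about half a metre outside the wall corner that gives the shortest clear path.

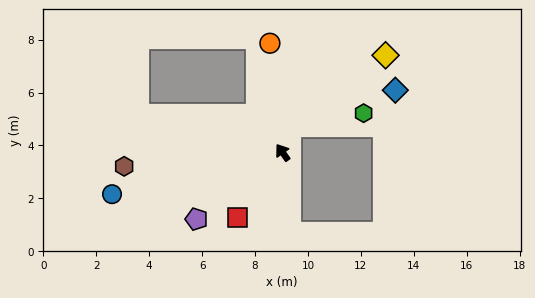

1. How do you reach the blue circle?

turn left 69°, forward 6.6 m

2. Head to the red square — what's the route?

turn left 110°, forward 3.0 m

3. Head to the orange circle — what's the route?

turn right 29°, forward 4.2 m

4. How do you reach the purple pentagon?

turn left 93°, forward 4.1 m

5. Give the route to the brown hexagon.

turn left 60°, forward 6.0 m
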